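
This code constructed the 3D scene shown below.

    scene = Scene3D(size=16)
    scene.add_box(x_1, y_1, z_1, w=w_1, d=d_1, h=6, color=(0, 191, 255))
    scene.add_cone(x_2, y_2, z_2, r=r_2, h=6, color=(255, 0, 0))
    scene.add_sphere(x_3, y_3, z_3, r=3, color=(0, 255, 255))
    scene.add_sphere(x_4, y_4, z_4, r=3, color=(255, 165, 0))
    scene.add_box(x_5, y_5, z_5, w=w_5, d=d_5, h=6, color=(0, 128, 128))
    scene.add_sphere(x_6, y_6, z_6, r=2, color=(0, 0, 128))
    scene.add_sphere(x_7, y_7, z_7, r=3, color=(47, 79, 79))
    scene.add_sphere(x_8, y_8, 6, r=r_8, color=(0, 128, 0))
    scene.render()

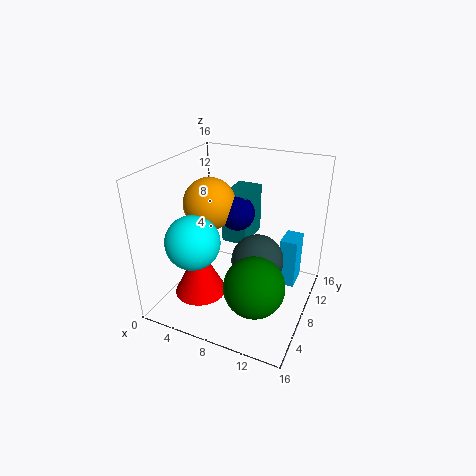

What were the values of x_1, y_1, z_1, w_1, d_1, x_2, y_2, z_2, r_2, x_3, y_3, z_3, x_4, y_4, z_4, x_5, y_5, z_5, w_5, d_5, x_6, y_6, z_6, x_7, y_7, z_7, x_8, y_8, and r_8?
x_1 = 12
y_1 = 11
z_1 = 1
w_1 = 2
d_1 = 3
x_2 = 4
y_2 = 6
z_2 = 1
r_2 = 3
x_3 = 4
y_3 = 5
z_3 = 8
x_4 = 4
y_4 = 9
z_4 = 11
x_5 = 5
y_5 = 10
z_5 = 6
w_5 = 3
d_5 = 5
x_6 = 7
y_6 = 10
z_6 = 10
x_7 = 10
y_7 = 9
z_7 = 5
x_8 = 12
y_8 = 3
r_8 = 3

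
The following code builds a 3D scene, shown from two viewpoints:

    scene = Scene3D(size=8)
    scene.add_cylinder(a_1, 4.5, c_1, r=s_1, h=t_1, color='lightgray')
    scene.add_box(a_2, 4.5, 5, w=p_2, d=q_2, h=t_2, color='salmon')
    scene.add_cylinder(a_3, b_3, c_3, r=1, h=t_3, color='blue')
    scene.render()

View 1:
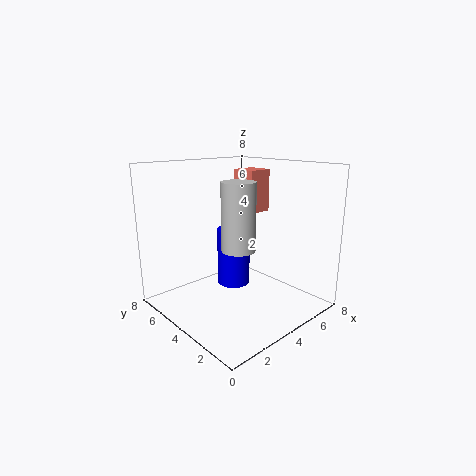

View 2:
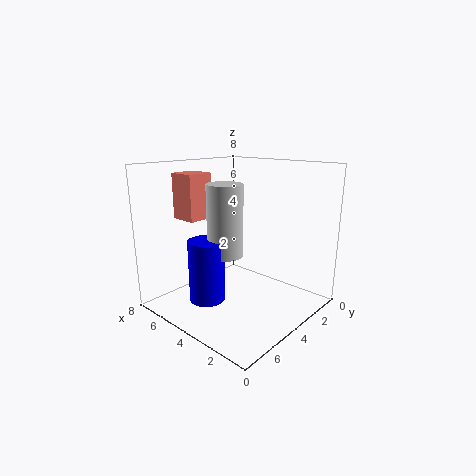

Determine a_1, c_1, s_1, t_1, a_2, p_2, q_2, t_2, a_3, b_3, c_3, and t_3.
a_1 = 4.5, c_1 = 3, s_1 = 1, t_1 = 4, a_2 = 5.5, p_2 = 1.5, q_2 = 1.5, t_2 = 2.5, a_3 = 5, b_3 = 5.5, c_3 = 0.5, t_3 = 3.5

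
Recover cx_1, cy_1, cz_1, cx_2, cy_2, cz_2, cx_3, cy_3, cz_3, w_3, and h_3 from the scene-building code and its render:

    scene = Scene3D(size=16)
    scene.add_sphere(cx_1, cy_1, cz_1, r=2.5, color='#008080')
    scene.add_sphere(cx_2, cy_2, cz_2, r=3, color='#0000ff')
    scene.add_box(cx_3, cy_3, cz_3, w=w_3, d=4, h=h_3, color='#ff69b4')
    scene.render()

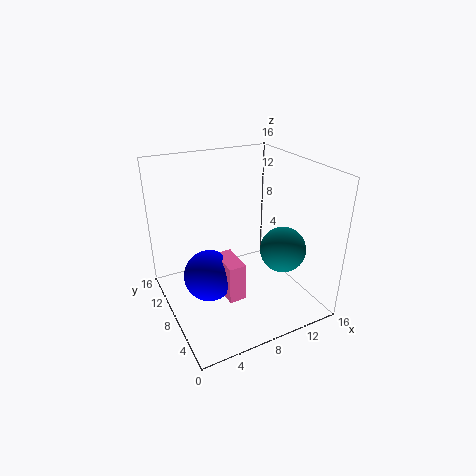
cx_1 = 12, cy_1 = 5, cz_1 = 7, cx_2 = 5, cy_2 = 9.5, cz_2 = 3, cx_3 = 6, cy_3 = 6, cz_3 = 1, w_3 = 2, h_3 = 4.5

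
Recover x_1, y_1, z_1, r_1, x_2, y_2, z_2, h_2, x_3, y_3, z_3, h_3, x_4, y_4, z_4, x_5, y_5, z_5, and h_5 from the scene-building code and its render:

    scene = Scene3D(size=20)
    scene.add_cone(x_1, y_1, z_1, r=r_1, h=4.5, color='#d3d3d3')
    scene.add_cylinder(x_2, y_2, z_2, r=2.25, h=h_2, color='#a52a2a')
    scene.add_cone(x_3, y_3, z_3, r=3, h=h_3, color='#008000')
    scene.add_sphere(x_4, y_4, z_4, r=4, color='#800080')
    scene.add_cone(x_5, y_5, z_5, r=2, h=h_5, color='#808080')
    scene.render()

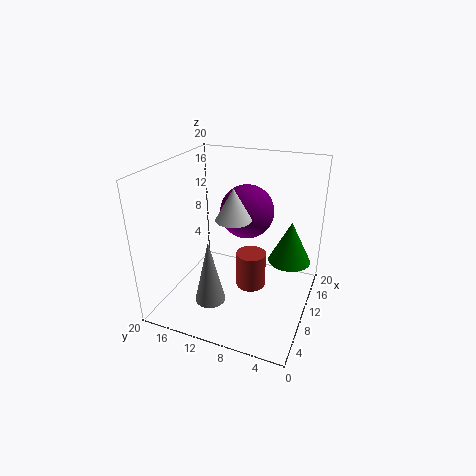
x_1 = 10.25; y_1 = 10.75; z_1 = 12.5; r_1 = 2.5; x_2 = 12.75; y_2 = 9; z_2 = 0.75; h_2 = 5.5; x_3 = 13; y_3 = 3.25; z_3 = 6.25; h_3 = 6; x_4 = 14.75; y_4 = 10.5; z_4 = 12; x_5 = 4; y_5 = 11.5; z_5 = 3.5; h_5 = 8.5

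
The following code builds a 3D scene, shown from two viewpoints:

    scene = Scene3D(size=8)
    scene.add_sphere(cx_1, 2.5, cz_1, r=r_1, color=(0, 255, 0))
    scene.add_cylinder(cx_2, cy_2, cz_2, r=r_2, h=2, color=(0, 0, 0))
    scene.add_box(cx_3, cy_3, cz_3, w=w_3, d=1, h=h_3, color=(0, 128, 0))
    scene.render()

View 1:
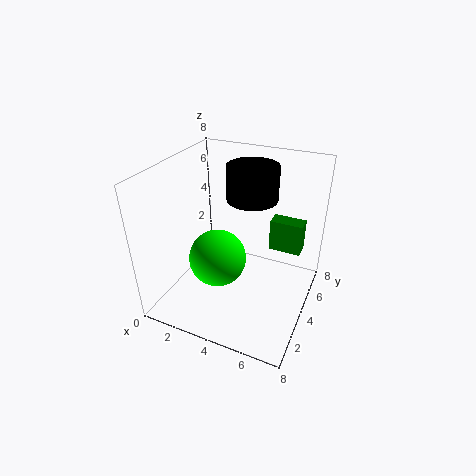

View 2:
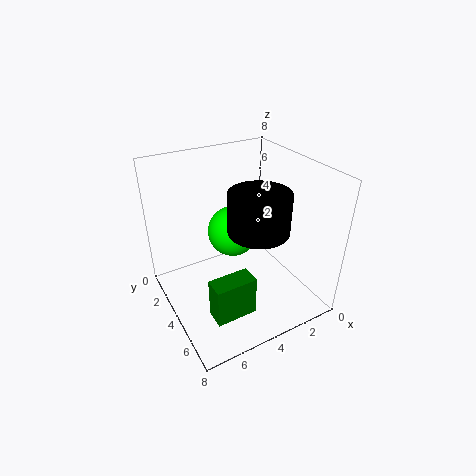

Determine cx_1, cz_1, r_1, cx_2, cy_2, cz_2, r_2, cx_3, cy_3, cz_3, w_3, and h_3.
cx_1 = 3.5
cz_1 = 3.5
r_1 = 1.5
cx_2 = 4
cy_2 = 6
cz_2 = 5.5
r_2 = 1.5
cx_3 = 5
cy_3 = 6.5
cz_3 = 2
w_3 = 2
h_3 = 2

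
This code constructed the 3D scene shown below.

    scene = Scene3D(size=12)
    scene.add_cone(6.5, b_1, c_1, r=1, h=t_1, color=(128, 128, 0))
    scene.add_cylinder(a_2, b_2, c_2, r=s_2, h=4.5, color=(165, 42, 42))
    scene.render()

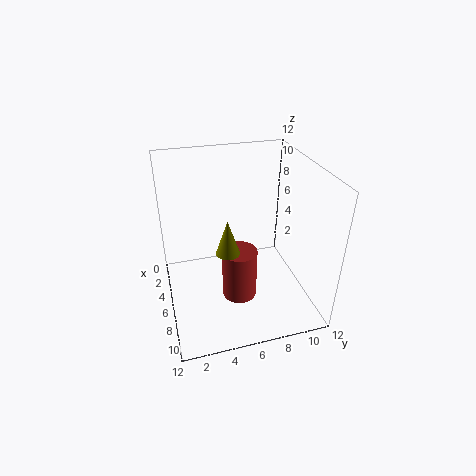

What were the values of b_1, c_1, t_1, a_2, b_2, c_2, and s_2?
b_1 = 5, c_1 = 5, t_1 = 3, a_2 = 6.5, b_2 = 6, c_2 = 0.5, s_2 = 1.5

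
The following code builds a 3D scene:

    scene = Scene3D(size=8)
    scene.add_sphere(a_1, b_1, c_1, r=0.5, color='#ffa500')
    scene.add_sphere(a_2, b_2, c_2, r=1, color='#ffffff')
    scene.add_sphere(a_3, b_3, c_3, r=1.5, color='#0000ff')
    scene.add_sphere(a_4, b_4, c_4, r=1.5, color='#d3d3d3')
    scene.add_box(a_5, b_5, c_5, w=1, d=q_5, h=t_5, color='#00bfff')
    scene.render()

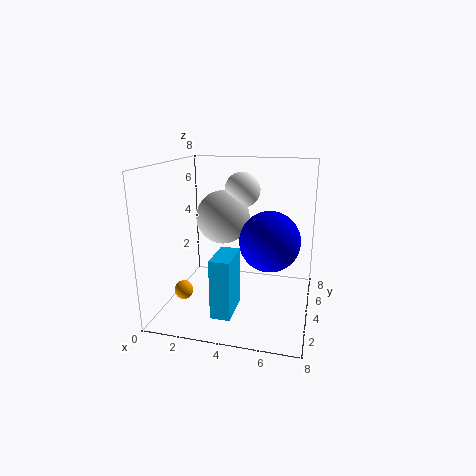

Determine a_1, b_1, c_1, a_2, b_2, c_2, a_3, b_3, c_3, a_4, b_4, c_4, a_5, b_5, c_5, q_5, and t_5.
a_1 = 1.5, b_1 = 2, c_1 = 1.5, a_2 = 4, b_2 = 5, c_2 = 6.5, a_3 = 6, b_3 = 2.5, c_3 = 4.5, a_4 = 3, b_4 = 4.5, c_4 = 5, a_5 = 3.5, b_5 = 0.5, c_5 = 1, q_5 = 2, t_5 = 3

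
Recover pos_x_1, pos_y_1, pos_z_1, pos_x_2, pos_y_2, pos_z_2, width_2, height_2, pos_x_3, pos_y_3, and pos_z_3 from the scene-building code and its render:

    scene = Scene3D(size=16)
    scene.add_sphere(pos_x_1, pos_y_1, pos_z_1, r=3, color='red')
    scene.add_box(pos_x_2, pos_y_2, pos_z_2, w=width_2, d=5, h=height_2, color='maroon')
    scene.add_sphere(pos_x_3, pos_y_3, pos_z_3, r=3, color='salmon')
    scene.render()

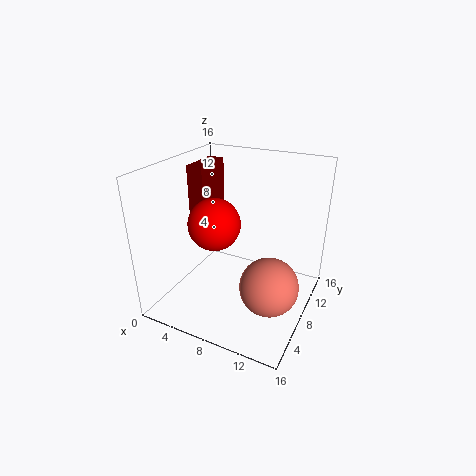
pos_x_1 = 5; pos_y_1 = 8; pos_z_1 = 9; pos_x_2 = 1; pos_y_2 = 9; pos_z_2 = 9; width_2 = 2; height_2 = 6; pos_x_3 = 13; pos_y_3 = 5; pos_z_3 = 5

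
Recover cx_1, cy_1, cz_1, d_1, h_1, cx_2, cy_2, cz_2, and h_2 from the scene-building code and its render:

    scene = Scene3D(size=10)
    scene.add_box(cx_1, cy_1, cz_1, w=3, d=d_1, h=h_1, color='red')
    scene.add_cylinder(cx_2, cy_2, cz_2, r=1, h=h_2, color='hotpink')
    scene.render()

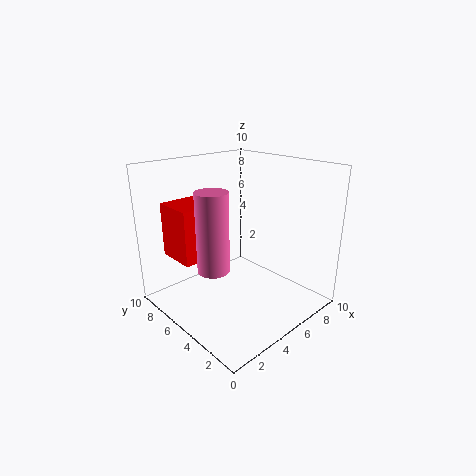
cx_1 = 2, cy_1 = 7, cz_1 = 3, d_1 = 3, h_1 = 4, cx_2 = 2, cy_2 = 4, cz_2 = 4, h_2 = 5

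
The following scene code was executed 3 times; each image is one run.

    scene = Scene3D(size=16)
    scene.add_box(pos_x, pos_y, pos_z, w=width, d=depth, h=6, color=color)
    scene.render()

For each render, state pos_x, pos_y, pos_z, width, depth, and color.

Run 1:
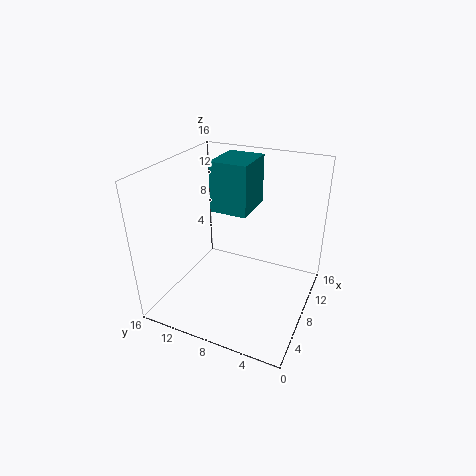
pos_x = 10, pos_y = 8, pos_z = 9.5, width = 5.5, depth = 4.5, color = 'teal'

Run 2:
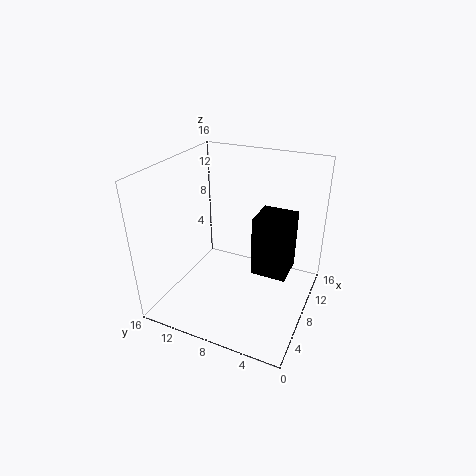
pos_x = 4.5, pos_y = 1.5, pos_z = 6.5, width = 3.5, depth = 3.5, color = 'black'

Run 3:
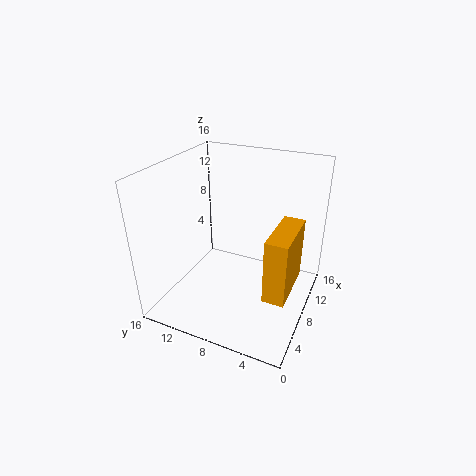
pos_x = 1, pos_y = 0.5, pos_z = 6.5, width = 5.5, depth = 2, color = 'orange'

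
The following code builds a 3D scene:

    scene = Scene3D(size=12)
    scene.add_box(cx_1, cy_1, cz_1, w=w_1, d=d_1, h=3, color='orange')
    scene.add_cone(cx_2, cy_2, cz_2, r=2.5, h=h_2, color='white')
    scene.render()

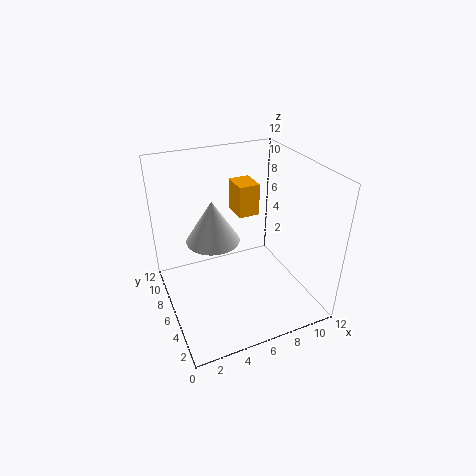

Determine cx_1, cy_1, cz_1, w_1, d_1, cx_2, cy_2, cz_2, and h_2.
cx_1 = 7.5, cy_1 = 9, cz_1 = 6, w_1 = 2, d_1 = 2.5, cx_2 = 5, cy_2 = 9.5, cz_2 = 4, h_2 = 4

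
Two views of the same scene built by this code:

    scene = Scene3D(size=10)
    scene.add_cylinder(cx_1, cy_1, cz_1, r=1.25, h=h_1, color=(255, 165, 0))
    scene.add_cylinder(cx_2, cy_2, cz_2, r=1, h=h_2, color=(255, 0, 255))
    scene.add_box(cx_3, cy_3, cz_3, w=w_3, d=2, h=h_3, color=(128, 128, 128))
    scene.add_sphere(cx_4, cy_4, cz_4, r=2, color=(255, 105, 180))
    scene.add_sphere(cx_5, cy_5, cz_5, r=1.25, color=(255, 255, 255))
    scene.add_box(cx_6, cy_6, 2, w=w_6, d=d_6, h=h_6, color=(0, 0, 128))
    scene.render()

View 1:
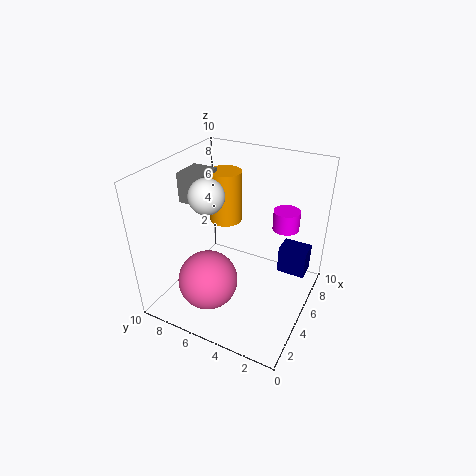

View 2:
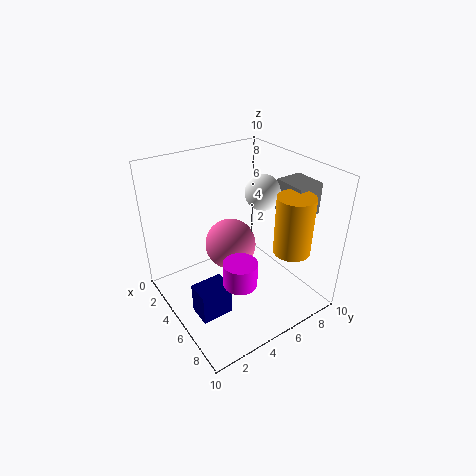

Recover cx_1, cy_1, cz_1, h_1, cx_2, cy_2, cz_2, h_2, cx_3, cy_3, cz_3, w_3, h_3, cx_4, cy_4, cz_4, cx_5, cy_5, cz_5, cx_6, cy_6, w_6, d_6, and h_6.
cx_1 = 7.75
cy_1 = 7.5
cz_1 = 4.5
h_1 = 4
cx_2 = 8.5
cy_2 = 2.75
cz_2 = 4.5
h_2 = 1.5
cx_3 = 5.25
cy_3 = 8
cz_3 = 6.5
w_3 = 2.25
h_3 = 2.25
cx_4 = 2.5
cy_4 = 6
cz_4 = 2.75
cx_5 = 4.75
cy_5 = 7.25
cz_5 = 7.75
cx_6 = 6.5
cy_6 = 0.5
w_6 = 1.5
d_6 = 2
h_6 = 2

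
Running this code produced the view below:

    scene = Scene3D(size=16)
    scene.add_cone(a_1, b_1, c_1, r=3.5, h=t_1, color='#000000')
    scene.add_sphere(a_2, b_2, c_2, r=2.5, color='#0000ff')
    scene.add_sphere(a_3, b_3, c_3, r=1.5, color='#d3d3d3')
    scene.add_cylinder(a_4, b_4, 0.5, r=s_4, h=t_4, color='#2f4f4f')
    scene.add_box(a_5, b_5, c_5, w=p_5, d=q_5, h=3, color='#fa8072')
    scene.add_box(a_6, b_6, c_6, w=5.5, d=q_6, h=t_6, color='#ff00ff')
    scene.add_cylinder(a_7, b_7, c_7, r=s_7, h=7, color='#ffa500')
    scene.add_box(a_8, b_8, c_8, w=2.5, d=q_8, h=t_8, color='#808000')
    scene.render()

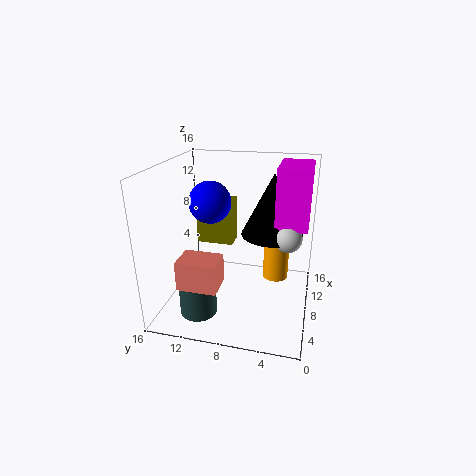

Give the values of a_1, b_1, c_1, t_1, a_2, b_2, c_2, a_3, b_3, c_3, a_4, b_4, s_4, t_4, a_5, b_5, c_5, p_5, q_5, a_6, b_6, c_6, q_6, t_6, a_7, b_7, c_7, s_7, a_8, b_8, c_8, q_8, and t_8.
a_1 = 10; b_1 = 4.5; c_1 = 8; t_1 = 7; a_2 = 10.5; b_2 = 12; c_2 = 11; a_3 = 8; b_3 = 2.5; c_3 = 8.5; a_4 = 4; b_4 = 11.5; s_4 = 2; t_4 = 5.5; a_5 = 1; b_5 = 8.5; c_5 = 5; p_5 = 3; q_5 = 4; a_6 = 7.5; b_6 = 0.5; c_6 = 9.5; q_6 = 3.5; t_6 = 6.5; a_7 = 11; b_7 = 4; c_7 = 2; s_7 = 1.5; a_8 = 11; b_8 = 9.5; c_8 = 5.5; q_8 = 4.5; t_8 = 5.5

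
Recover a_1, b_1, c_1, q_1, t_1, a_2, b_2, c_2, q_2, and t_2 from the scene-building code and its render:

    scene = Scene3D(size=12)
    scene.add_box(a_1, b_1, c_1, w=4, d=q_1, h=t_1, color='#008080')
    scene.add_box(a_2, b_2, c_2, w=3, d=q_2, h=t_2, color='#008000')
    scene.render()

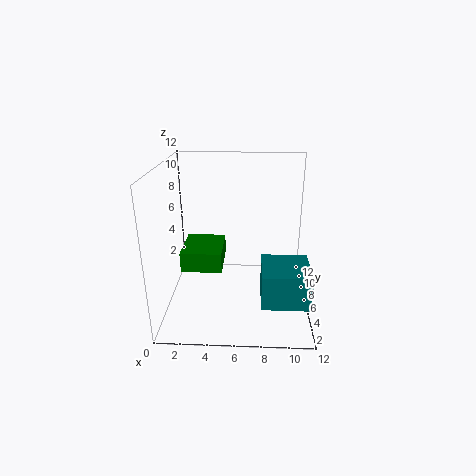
a_1 = 8; b_1 = 3; c_1 = 1; q_1 = 4; t_1 = 3; a_2 = 2; b_2 = 2; c_2 = 5; q_2 = 3.5; t_2 = 1.5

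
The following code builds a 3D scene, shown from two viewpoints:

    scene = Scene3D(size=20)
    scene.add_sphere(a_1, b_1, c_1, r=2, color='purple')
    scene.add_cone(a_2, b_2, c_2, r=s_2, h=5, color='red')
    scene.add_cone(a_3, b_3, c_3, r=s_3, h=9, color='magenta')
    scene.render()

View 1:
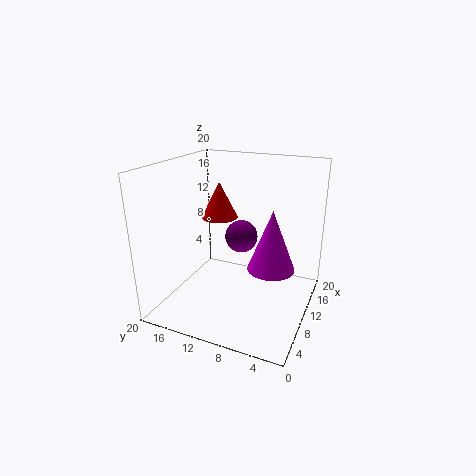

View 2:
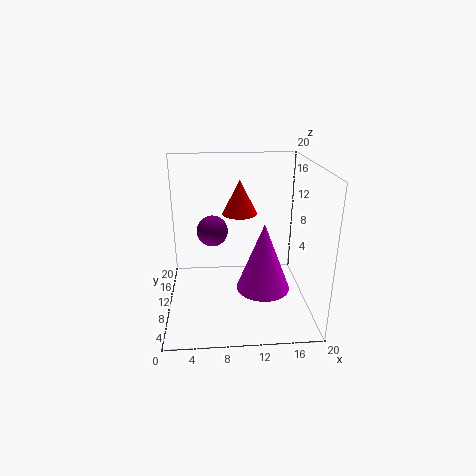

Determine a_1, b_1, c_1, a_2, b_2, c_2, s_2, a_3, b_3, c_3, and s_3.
a_1 = 6.5; b_1 = 8; c_1 = 12; a_2 = 10.5; b_2 = 13; c_2 = 12.5; s_2 = 2.5; a_3 = 13; b_3 = 6; c_3 = 4.5; s_3 = 3.5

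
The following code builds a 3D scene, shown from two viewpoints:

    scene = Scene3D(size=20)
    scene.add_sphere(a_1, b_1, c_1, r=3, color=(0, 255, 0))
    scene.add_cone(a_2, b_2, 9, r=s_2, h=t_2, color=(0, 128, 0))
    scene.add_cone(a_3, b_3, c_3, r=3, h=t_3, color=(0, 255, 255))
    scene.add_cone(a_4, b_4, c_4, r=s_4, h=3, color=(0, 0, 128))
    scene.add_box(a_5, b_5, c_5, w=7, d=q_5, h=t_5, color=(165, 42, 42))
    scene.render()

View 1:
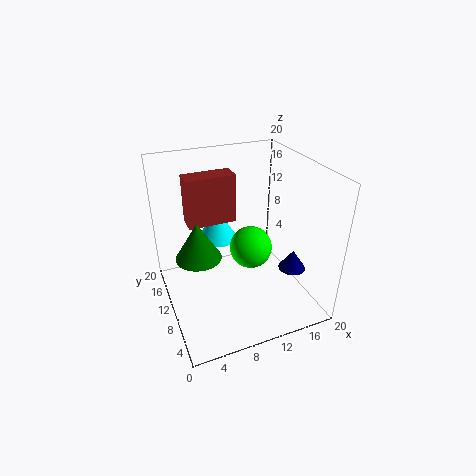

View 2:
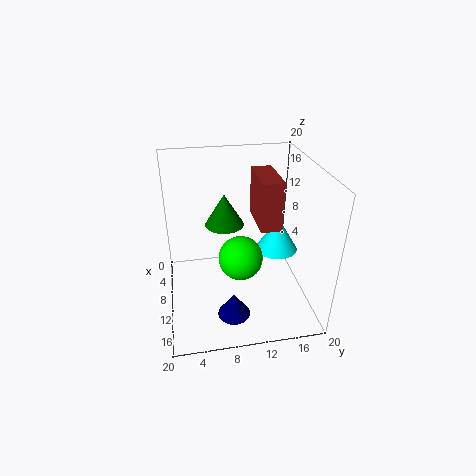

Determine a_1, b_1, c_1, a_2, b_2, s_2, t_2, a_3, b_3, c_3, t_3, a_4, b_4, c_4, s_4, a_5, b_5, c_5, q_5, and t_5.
a_1 = 12
b_1 = 10
c_1 = 8
a_2 = 4
b_2 = 9
s_2 = 3
t_2 = 5
a_3 = 9
b_3 = 16
c_3 = 7
t_3 = 5
a_4 = 18
b_4 = 8
c_4 = 4
s_4 = 2
a_5 = 4
b_5 = 13
c_5 = 11
q_5 = 3
t_5 = 7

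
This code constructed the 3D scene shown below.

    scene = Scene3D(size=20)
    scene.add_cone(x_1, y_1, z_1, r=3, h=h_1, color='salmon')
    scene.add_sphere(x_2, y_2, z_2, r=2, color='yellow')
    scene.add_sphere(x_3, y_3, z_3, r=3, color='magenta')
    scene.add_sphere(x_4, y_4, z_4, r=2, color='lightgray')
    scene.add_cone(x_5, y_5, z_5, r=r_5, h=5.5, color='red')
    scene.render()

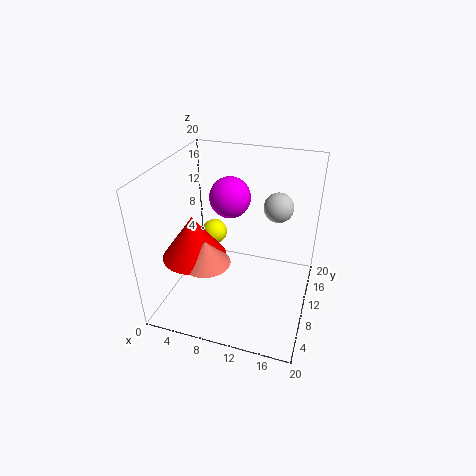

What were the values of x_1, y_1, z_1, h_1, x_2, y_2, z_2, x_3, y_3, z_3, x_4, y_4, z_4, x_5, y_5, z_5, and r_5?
x_1 = 8; y_1 = 3.5; z_1 = 10; h_1 = 3; x_2 = 4; y_2 = 16; z_2 = 6.5; x_3 = 7.5; y_3 = 14; z_3 = 14; x_4 = 15; y_4 = 12; z_4 = 14.5; x_5 = 6; y_5 = 4.5; z_5 = 10; r_5 = 4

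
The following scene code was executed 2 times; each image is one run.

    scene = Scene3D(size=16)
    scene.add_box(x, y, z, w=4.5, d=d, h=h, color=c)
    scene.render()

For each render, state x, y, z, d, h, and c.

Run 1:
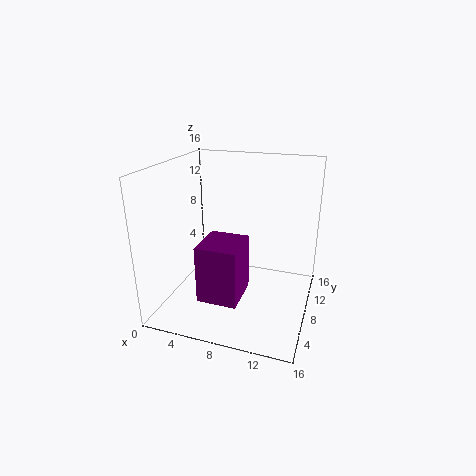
x = 4.5, y = 4, z = 1.5, d = 5, h = 6.5, c = 'purple'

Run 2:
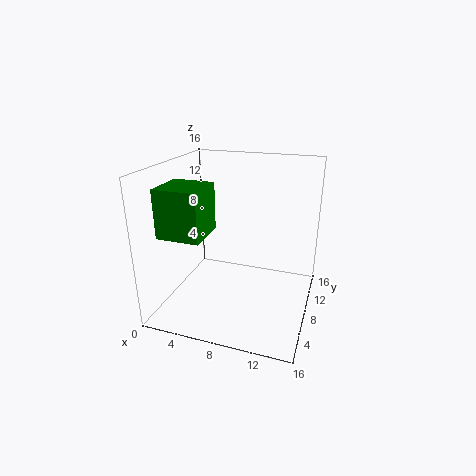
x = 1.5, y = 2, z = 9.5, d = 4.5, h = 5, c = 'green'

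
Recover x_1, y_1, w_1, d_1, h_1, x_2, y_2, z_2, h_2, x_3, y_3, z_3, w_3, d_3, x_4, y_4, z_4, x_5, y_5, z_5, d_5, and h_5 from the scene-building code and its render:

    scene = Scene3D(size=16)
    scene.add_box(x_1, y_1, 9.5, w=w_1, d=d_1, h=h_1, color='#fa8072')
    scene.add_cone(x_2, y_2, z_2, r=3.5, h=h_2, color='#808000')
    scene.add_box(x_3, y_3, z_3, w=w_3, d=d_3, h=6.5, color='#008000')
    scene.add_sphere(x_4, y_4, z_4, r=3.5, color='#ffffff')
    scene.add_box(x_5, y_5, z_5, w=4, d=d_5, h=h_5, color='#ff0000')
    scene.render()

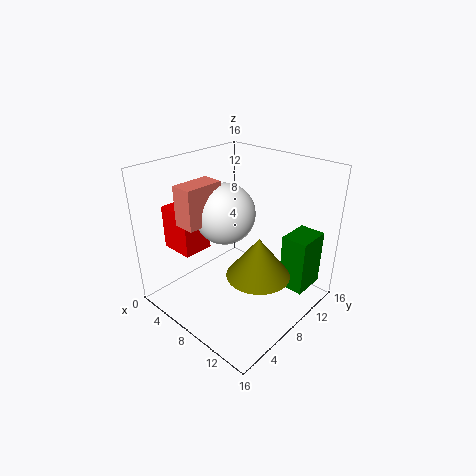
x_1 = 3, y_1 = 3.5, w_1 = 2.5, d_1 = 4.5, h_1 = 4.5, x_2 = 11, y_2 = 8, z_2 = 4.5, h_2 = 4.5, x_3 = 11.5, y_3 = 11.5, z_3 = 1.5, w_3 = 3, d_3 = 4, x_4 = 5.5, y_4 = 8.5, z_4 = 10, x_5 = 0.5, y_5 = 3.5, z_5 = 6, d_5 = 3.5, h_5 = 5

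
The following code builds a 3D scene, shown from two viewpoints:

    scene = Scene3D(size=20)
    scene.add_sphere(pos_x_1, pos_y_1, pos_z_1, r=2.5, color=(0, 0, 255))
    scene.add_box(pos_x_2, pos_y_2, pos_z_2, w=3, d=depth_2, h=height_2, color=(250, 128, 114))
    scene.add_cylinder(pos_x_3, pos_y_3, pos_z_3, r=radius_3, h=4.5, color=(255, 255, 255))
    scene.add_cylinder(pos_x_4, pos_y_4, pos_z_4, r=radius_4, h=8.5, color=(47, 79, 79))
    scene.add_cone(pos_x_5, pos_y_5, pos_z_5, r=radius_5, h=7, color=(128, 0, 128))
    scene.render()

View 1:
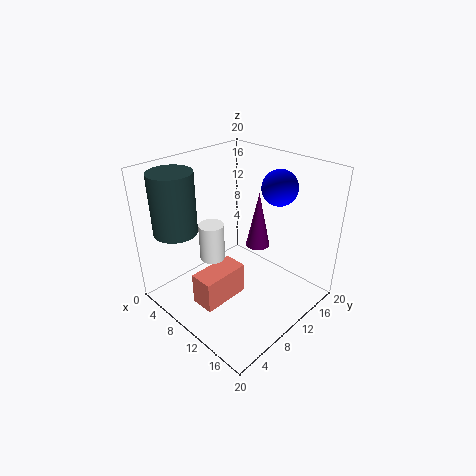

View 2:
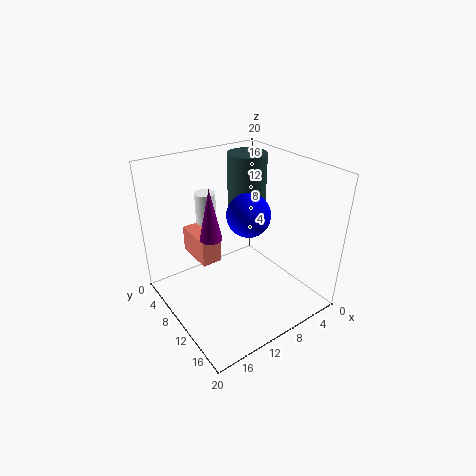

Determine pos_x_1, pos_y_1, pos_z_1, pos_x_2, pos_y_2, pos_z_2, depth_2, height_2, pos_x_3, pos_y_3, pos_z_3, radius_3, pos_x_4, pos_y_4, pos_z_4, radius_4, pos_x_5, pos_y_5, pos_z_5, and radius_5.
pos_x_1 = 12.5, pos_y_1 = 15.5, pos_z_1 = 16.5, pos_x_2 = 11, pos_y_2 = 1, pos_z_2 = 5, depth_2 = 6, height_2 = 4, pos_x_3 = 11.5, pos_y_3 = 4, pos_z_3 = 10.5, radius_3 = 1.5, pos_x_4 = 4, pos_y_4 = 4, pos_z_4 = 11, radius_4 = 3, pos_x_5 = 14, pos_y_5 = 9.5, pos_z_5 = 11, radius_5 = 1.5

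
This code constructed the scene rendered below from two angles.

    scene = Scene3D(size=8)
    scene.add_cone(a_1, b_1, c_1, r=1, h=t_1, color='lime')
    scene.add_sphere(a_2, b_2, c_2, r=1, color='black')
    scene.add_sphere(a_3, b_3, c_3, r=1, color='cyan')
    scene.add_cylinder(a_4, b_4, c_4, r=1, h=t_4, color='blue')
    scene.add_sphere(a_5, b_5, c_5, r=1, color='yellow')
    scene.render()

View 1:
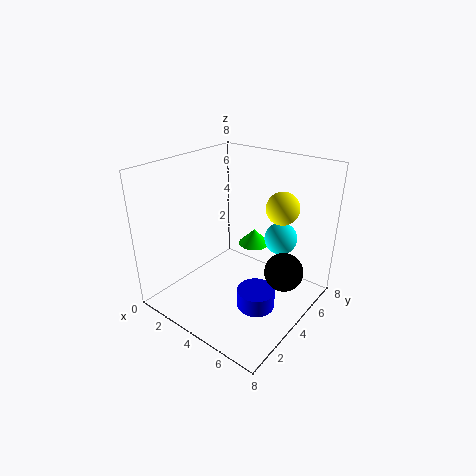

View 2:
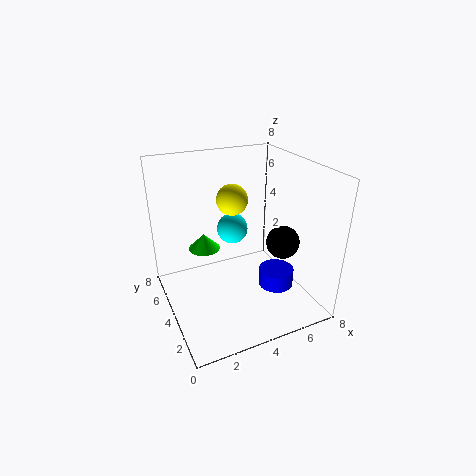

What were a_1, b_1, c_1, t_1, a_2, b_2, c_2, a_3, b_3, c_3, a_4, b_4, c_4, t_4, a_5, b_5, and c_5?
a_1 = 3, b_1 = 7, c_1 = 2, t_1 = 1, a_2 = 7, b_2 = 4, c_2 = 3, a_3 = 5, b_3 = 7, c_3 = 3, a_4 = 6, b_4 = 3, c_4 = 1, t_4 = 1, a_5 = 5, b_5 = 7, c_5 = 5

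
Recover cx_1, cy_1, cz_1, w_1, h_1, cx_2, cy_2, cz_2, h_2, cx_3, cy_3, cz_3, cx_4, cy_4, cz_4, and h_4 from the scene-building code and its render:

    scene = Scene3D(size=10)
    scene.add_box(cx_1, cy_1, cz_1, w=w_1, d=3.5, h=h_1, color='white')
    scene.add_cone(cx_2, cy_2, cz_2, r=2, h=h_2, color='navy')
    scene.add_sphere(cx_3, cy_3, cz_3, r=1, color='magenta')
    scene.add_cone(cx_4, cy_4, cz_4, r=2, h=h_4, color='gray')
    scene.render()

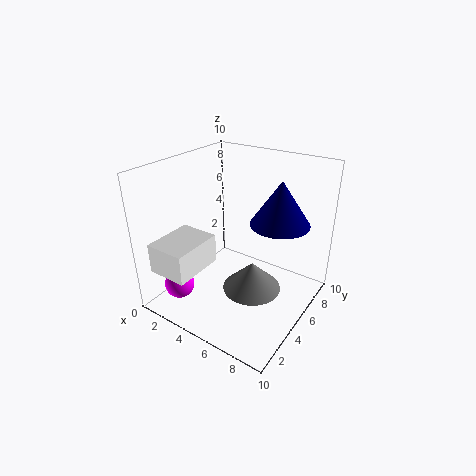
cx_1 = 1.25
cy_1 = 0.25
cz_1 = 3.5
w_1 = 2.75
h_1 = 2
cx_2 = 7.5
cy_2 = 6.25
cz_2 = 6.25
h_2 = 3
cx_3 = 2.5
cy_3 = 1.5
cz_3 = 2.25
cx_4 = 6.5
cy_4 = 4.5
cz_4 = 1.75
h_4 = 2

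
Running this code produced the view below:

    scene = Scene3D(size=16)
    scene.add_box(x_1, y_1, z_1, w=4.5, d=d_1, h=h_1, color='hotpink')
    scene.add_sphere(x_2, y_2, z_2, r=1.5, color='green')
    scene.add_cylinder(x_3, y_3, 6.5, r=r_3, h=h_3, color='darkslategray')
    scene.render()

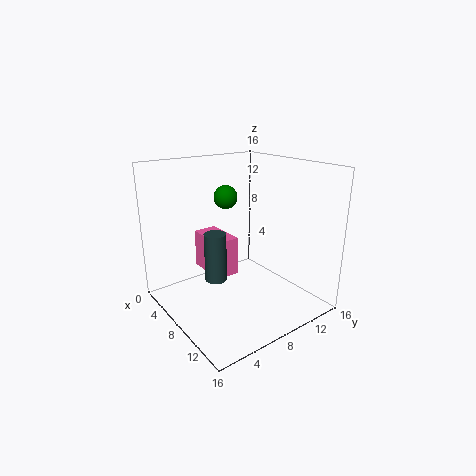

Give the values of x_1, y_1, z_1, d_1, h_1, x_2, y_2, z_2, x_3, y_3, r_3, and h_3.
x_1 = 5.5, y_1 = 4, z_1 = 5, d_1 = 2.5, h_1 = 4, x_2 = 2, y_2 = 10.5, z_2 = 11, x_3 = 12, y_3 = 2.5, r_3 = 1, h_3 = 4.5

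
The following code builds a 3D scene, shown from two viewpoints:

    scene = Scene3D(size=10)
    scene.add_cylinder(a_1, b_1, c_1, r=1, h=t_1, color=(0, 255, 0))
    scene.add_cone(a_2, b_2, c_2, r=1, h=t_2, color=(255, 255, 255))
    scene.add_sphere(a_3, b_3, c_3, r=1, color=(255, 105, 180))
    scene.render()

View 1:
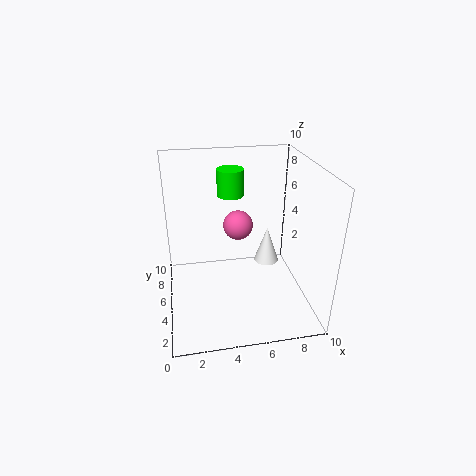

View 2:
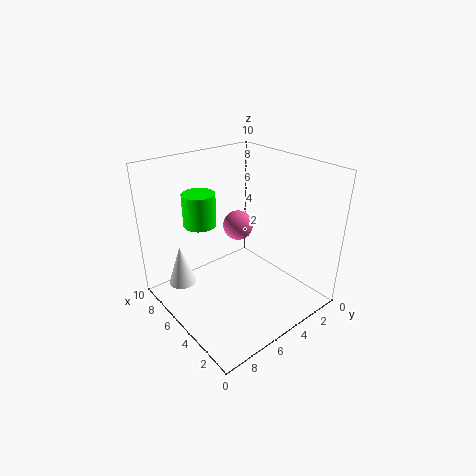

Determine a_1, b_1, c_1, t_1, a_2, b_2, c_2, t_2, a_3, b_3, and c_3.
a_1 = 5, b_1 = 8, c_1 = 7, t_1 = 2, a_2 = 8, b_2 = 8, c_2 = 1, t_2 = 3, a_3 = 5, b_3 = 5, c_3 = 6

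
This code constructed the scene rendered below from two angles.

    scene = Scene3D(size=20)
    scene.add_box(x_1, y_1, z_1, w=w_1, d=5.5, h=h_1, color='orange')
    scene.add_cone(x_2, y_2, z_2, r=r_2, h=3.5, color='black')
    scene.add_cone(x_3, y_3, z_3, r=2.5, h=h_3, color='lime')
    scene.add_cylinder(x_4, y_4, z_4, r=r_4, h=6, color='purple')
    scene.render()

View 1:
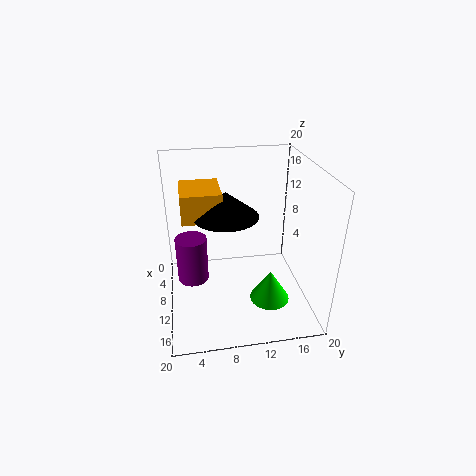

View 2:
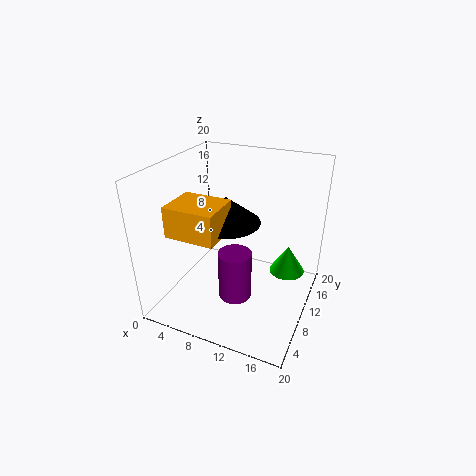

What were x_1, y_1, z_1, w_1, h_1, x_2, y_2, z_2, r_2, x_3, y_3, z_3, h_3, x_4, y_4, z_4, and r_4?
x_1 = 3.5; y_1 = 2.5; z_1 = 12.5; w_1 = 6.5; h_1 = 4; x_2 = 9; y_2 = 8.5; z_2 = 13; r_2 = 4.5; x_3 = 16.5; y_3 = 13; z_3 = 4.5; h_3 = 4; x_4 = 12.5; y_4 = 3.5; z_4 = 6; r_4 = 2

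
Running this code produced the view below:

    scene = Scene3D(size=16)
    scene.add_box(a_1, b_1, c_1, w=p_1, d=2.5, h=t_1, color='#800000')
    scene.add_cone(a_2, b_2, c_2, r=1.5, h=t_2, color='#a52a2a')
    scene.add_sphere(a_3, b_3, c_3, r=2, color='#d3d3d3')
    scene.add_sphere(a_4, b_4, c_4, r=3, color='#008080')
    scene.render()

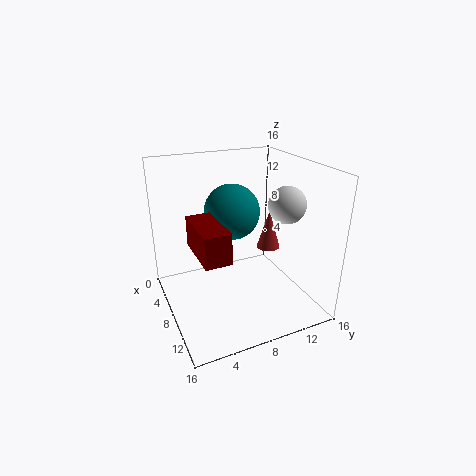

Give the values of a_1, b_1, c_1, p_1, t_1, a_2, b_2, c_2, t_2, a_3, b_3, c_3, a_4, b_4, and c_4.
a_1 = 9
b_1 = 2
c_1 = 9
p_1 = 5.5
t_1 = 3
a_2 = 4.5
b_2 = 14
c_2 = 4
t_2 = 5
a_3 = 10.5
b_3 = 12.5
c_3 = 12
a_4 = 7.5
b_4 = 7.5
c_4 = 11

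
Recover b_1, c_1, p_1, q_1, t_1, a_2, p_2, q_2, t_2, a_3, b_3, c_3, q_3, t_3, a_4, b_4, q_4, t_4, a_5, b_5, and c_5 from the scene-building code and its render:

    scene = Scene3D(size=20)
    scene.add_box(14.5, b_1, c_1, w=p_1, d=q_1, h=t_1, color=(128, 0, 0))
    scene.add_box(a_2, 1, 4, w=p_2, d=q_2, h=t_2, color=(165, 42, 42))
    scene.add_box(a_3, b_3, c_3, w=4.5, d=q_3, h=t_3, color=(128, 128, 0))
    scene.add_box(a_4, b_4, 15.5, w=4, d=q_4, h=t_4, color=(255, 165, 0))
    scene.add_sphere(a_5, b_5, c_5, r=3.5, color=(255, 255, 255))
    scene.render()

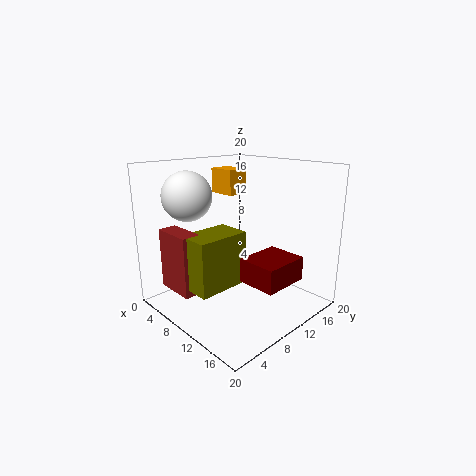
b_1 = 6
c_1 = 6.5
p_1 = 5
q_1 = 6
t_1 = 3
a_2 = 4.5
p_2 = 5.5
q_2 = 2.5
t_2 = 8
a_3 = 8.5
b_3 = 1.5
c_3 = 5
q_3 = 7
t_3 = 7
a_4 = 4
b_4 = 10.5
q_4 = 3
t_4 = 3.5
a_5 = 4
b_5 = 6
c_5 = 15.5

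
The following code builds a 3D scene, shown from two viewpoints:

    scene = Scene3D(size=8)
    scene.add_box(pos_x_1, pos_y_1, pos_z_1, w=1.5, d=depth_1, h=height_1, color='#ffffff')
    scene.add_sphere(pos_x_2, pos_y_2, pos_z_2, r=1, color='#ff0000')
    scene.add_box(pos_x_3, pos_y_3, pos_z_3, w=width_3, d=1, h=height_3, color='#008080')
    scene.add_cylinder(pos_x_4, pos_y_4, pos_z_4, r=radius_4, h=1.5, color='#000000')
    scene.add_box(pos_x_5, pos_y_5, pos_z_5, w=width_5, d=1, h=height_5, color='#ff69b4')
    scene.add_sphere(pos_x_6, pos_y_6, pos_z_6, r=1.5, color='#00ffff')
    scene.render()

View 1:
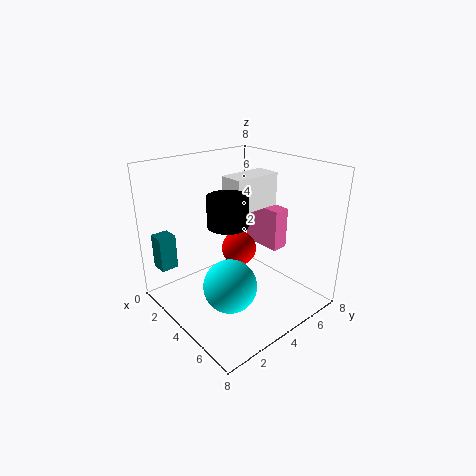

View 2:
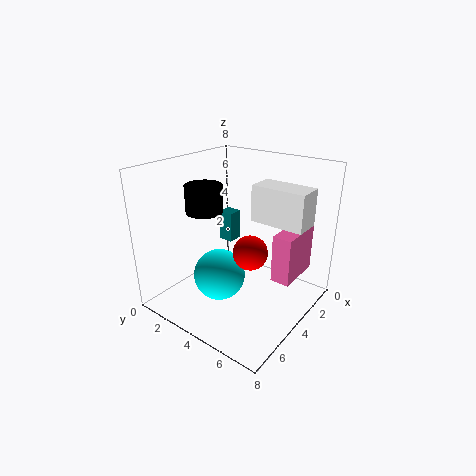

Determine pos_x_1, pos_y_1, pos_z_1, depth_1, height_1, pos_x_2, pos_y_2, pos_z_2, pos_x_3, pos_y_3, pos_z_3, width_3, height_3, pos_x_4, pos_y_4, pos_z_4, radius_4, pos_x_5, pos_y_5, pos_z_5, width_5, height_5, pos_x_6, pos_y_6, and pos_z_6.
pos_x_1 = 2
pos_y_1 = 4.5
pos_z_1 = 5
depth_1 = 3
height_1 = 2
pos_x_2 = 3.5
pos_y_2 = 4.5
pos_z_2 = 3
pos_x_3 = 0.5
pos_y_3 = 0.5
pos_z_3 = 2
width_3 = 1
height_3 = 2
pos_x_4 = 5
pos_y_4 = 2.5
pos_z_4 = 5.5
radius_4 = 1
pos_x_5 = 2
pos_y_5 = 6.5
pos_z_5 = 2.5
width_5 = 2.5
height_5 = 2.5
pos_x_6 = 4.5
pos_y_6 = 3
pos_z_6 = 1.5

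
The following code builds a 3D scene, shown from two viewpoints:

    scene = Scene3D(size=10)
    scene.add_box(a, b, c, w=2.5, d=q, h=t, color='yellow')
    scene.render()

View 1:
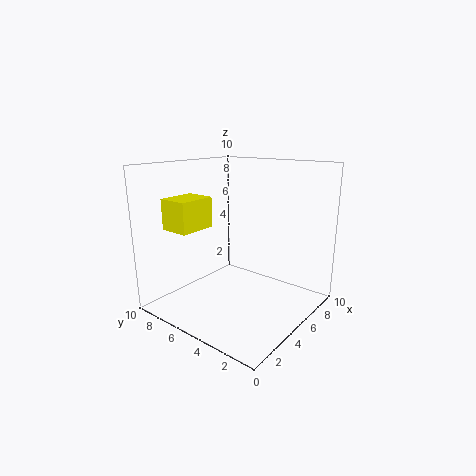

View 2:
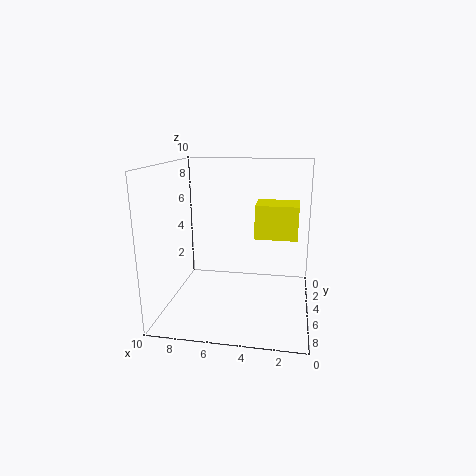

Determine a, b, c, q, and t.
a = 1; b = 6; c = 6; q = 2; t = 2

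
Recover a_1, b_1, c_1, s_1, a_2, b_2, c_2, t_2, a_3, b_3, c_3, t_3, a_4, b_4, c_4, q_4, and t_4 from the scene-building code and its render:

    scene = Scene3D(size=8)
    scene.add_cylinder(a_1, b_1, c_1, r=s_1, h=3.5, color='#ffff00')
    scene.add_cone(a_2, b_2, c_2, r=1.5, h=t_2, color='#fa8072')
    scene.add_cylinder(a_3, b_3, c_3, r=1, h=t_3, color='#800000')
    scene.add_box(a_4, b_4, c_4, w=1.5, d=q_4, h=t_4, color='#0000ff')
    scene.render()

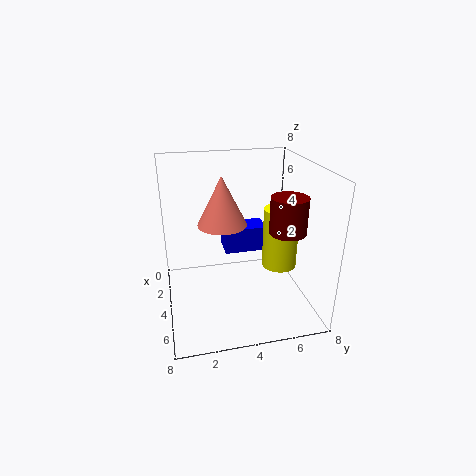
a_1 = 4; b_1 = 6.5; c_1 = 2; s_1 = 1; a_2 = 2; b_2 = 3.5; c_2 = 4; t_2 = 3; a_3 = 5; b_3 = 6.5; c_3 = 4.5; t_3 = 2; a_4 = 1.5; b_4 = 3.5; c_4 = 2.5; q_4 = 2.5; t_4 = 1.5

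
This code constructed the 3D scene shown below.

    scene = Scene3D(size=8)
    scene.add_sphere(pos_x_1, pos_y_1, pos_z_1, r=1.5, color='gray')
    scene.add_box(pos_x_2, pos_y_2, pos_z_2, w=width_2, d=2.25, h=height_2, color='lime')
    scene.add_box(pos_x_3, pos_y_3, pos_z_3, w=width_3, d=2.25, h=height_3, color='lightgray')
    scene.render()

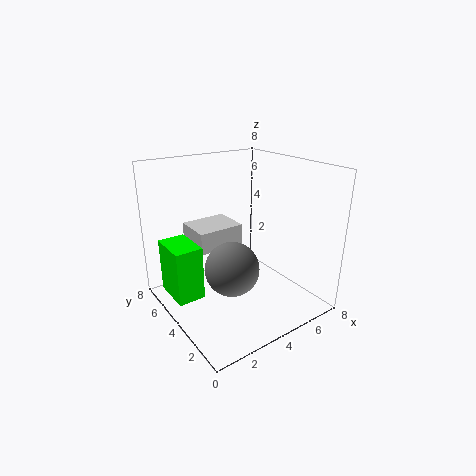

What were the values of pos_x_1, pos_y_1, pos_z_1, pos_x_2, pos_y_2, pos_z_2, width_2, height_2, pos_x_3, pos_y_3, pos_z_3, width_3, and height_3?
pos_x_1 = 3.25, pos_y_1 = 3.5, pos_z_1 = 2.5, pos_x_2 = 0.25, pos_y_2 = 4, pos_z_2 = 1, width_2 = 1.5, height_2 = 3, pos_x_3 = 2.25, pos_y_3 = 5, pos_z_3 = 3, width_3 = 2.75, height_3 = 1.25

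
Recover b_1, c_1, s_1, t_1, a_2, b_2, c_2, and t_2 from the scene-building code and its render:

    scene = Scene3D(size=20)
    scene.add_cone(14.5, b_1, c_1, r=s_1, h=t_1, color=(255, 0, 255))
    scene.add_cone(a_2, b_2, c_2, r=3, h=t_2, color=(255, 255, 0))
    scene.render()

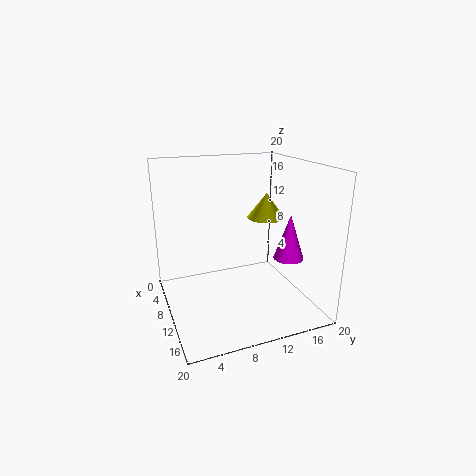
b_1 = 15.5, c_1 = 8, s_1 = 2, t_1 = 6, a_2 = 4.5, b_2 = 17, c_2 = 10.5, t_2 = 4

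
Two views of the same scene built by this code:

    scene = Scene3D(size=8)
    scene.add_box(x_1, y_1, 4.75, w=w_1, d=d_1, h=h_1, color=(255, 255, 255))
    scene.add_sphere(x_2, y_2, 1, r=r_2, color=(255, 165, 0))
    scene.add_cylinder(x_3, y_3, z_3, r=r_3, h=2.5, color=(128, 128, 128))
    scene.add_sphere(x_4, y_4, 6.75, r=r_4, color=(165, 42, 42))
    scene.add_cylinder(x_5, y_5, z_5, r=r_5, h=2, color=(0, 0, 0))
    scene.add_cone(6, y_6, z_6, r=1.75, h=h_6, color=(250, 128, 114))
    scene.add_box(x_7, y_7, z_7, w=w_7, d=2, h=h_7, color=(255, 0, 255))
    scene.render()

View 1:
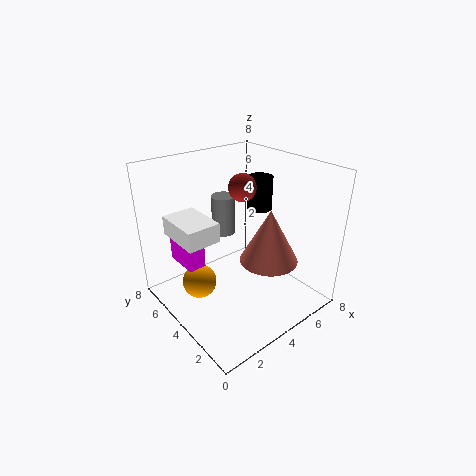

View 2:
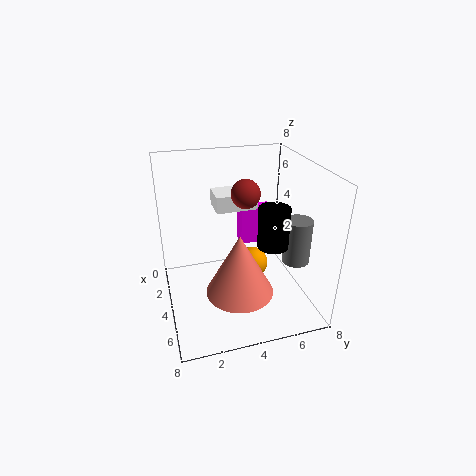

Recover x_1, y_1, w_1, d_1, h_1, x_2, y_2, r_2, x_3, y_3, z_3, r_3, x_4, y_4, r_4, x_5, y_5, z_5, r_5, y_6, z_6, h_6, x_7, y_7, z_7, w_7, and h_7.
x_1 = 0.5
y_1 = 3.25
w_1 = 1.75
d_1 = 2.5
h_1 = 1
x_2 = 2.25
y_2 = 5.5
r_2 = 1
x_3 = 5.25
y_3 = 7
z_3 = 2.75
r_3 = 0.75
x_4 = 4.5
y_4 = 4.25
r_4 = 0.75
x_5 = 6.5
y_5 = 5
z_5 = 4.75
r_5 = 0.75
y_6 = 3.5
z_6 = 2
h_6 = 3.25
x_7 = 1.25
y_7 = 4.75
z_7 = 2.5
w_7 = 1
h_7 = 2.25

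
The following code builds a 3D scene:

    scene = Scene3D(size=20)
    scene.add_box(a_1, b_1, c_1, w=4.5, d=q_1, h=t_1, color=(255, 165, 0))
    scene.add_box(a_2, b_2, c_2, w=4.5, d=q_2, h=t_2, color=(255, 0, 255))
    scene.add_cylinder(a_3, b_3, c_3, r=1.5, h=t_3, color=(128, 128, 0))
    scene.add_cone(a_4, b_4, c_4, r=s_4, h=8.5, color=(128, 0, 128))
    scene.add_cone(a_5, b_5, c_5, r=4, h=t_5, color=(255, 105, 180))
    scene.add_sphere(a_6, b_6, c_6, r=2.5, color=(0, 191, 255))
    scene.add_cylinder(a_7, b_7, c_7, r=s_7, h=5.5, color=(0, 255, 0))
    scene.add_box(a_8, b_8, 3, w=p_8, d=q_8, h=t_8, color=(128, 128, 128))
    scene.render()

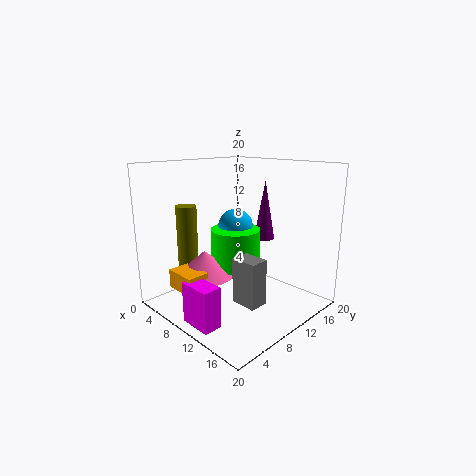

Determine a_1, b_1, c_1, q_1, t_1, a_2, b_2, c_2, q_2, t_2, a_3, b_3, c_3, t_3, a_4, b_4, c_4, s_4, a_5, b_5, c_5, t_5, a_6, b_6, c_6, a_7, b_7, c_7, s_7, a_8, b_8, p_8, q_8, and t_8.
a_1 = 5.5
b_1 = 1.5
c_1 = 4
q_1 = 3
t_1 = 2.5
a_2 = 9
b_2 = 1
c_2 = 0.5
q_2 = 2.5
t_2 = 5.5
a_3 = 3
b_3 = 6.5
c_3 = 4.5
t_3 = 9.5
a_4 = 10.5
b_4 = 15
c_4 = 9
s_4 = 1.5
a_5 = 7.5
b_5 = 6
c_5 = 5
t_5 = 3.5
a_6 = 8
b_6 = 11.5
c_6 = 11
a_7 = 9
b_7 = 10.5
c_7 = 5.5
s_7 = 3.5
a_8 = 13
b_8 = 6
p_8 = 3.5
q_8 = 2.5
t_8 = 6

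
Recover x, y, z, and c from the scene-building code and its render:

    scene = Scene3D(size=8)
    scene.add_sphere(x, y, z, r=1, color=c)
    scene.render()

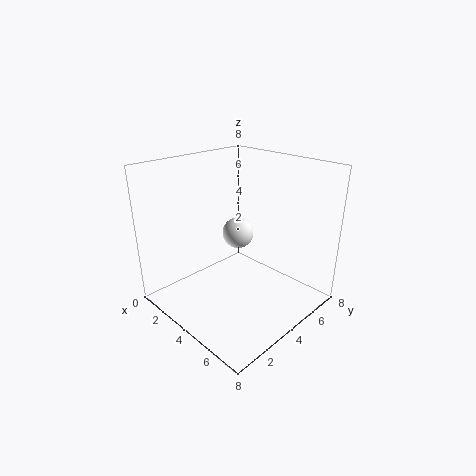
x = 2; y = 6; z = 3; c = 'white'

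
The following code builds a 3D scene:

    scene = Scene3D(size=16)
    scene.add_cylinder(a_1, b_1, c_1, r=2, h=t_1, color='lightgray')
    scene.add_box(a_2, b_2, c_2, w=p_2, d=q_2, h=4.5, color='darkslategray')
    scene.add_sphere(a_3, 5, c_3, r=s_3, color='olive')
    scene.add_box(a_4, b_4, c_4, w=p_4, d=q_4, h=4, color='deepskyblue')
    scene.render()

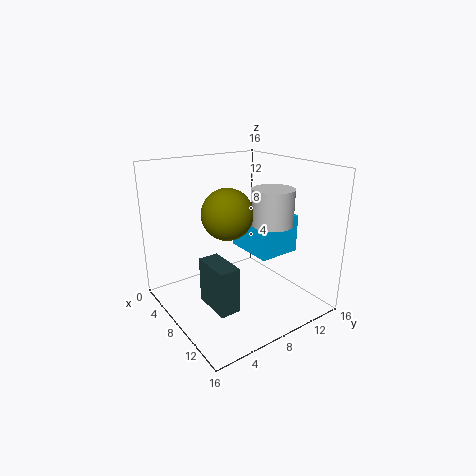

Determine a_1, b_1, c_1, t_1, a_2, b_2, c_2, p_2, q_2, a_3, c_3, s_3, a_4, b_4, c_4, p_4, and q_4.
a_1 = 13
b_1 = 8.5
c_1 = 11
t_1 = 3.5
a_2 = 10
b_2 = 2
c_2 = 3.5
p_2 = 4
q_2 = 2
a_3 = 10.5
c_3 = 12
s_3 = 2.5
a_4 = 7
b_4 = 8
c_4 = 7
p_4 = 5.5
q_4 = 4.5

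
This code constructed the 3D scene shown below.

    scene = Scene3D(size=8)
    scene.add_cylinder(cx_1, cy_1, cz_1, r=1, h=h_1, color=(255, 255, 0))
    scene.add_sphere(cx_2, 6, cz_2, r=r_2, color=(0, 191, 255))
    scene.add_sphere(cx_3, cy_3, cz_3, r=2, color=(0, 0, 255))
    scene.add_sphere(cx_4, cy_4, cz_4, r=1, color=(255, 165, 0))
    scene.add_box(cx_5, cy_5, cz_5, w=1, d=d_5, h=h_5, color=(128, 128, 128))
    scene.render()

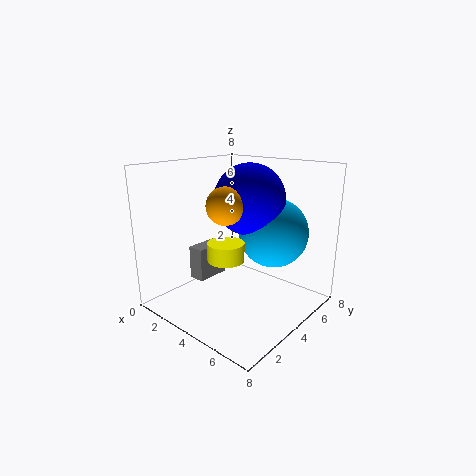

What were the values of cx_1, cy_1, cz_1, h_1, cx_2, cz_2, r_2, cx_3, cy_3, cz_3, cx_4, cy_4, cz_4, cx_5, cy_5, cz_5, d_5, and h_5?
cx_1 = 4
cy_1 = 3
cz_1 = 3
h_1 = 1
cx_2 = 5
cz_2 = 4
r_2 = 2
cx_3 = 4
cy_3 = 5
cz_3 = 6
cx_4 = 4
cy_4 = 3
cz_4 = 6
cx_5 = 1
cy_5 = 3
cz_5 = 1
d_5 = 2
h_5 = 2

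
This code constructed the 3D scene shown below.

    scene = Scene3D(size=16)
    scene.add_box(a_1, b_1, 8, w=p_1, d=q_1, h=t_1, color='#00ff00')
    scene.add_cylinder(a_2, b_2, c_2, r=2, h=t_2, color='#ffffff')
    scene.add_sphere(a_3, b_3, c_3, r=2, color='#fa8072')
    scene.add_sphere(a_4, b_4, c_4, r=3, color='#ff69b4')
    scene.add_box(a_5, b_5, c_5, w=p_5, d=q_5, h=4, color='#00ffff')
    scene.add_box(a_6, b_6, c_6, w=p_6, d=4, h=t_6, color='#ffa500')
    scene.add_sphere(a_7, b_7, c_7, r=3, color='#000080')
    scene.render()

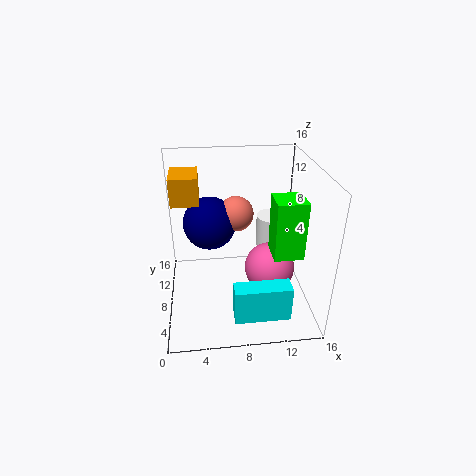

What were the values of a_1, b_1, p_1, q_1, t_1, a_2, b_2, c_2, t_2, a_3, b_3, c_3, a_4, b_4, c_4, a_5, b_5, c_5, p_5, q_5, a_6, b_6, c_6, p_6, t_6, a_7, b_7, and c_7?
a_1 = 11; b_1 = 3; p_1 = 3; q_1 = 3; t_1 = 6; a_2 = 13; b_2 = 13; c_2 = 4; t_2 = 4; a_3 = 8; b_3 = 10; c_3 = 10; a_4 = 12; b_4 = 9; c_4 = 3; a_5 = 7; b_5 = 2; c_5 = 1; p_5 = 6; q_5 = 2; a_6 = 1; b_6 = 8; c_6 = 12; p_6 = 3; t_6 = 3; a_7 = 5; b_7 = 10; c_7 = 9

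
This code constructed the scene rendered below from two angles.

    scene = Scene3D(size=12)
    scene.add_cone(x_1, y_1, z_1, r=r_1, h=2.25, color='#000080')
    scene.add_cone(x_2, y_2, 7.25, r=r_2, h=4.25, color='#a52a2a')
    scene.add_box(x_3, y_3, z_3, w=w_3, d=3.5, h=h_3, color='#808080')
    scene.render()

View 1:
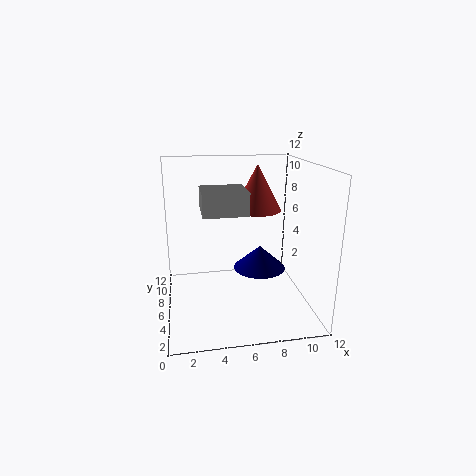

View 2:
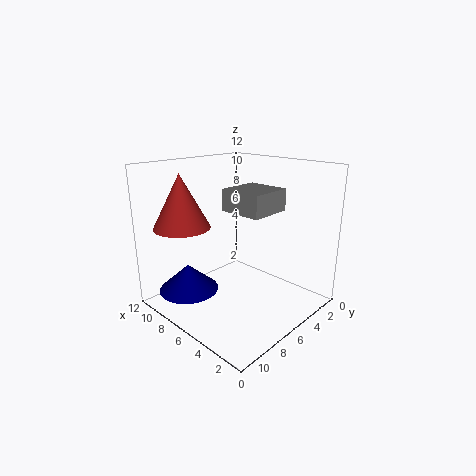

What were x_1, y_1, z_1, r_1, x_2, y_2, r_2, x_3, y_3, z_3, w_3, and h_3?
x_1 = 8.75; y_1 = 9.25; z_1 = 1.5; r_1 = 2.5; x_2 = 8.5; y_2 = 9.75; r_2 = 2.25; x_3 = 3; y_3 = 3.75; z_3 = 8.5; w_3 = 3.5; h_3 = 1.75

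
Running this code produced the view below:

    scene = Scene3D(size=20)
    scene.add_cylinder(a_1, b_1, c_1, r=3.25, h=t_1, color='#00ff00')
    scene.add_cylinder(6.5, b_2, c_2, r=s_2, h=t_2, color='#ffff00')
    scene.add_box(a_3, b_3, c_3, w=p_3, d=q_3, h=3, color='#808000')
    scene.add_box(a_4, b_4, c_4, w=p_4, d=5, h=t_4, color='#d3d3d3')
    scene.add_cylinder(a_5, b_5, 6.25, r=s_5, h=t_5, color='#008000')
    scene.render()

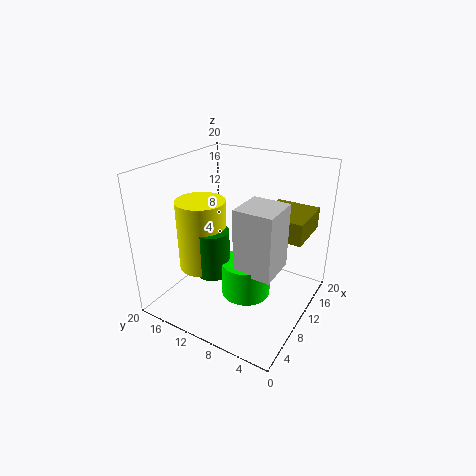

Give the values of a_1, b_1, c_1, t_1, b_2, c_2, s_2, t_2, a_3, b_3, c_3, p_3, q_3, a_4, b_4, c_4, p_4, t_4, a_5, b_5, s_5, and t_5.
a_1 = 7.5
b_1 = 7.25
c_1 = 3.75
t_1 = 4.75
b_2 = 13.5
c_2 = 6.5
s_2 = 3.25
t_2 = 9.5
a_3 = 10.75
b_3 = 1.25
c_3 = 10.75
p_3 = 6.75
q_3 = 6.25
a_4 = 5
b_4 = 2.75
c_4 = 8
p_4 = 5.25
t_4 = 8.5
a_5 = 6
b_5 = 11.5
s_5 = 2.25
t_5 = 6.25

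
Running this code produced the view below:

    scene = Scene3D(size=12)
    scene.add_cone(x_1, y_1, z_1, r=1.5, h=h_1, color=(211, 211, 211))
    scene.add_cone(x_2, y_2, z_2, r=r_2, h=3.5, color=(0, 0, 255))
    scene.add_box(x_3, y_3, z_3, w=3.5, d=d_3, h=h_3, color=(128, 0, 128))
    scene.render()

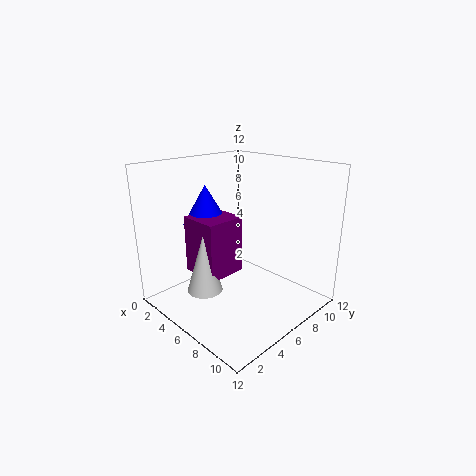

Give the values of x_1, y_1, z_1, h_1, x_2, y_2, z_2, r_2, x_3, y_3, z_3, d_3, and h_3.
x_1 = 4.5; y_1 = 3.5; z_1 = 1.5; h_1 = 5; x_2 = 2.5; y_2 = 5.5; z_2 = 6.5; r_2 = 2; x_3 = 2; y_3 = 3.5; z_3 = 2.5; d_3 = 3.5; h_3 = 5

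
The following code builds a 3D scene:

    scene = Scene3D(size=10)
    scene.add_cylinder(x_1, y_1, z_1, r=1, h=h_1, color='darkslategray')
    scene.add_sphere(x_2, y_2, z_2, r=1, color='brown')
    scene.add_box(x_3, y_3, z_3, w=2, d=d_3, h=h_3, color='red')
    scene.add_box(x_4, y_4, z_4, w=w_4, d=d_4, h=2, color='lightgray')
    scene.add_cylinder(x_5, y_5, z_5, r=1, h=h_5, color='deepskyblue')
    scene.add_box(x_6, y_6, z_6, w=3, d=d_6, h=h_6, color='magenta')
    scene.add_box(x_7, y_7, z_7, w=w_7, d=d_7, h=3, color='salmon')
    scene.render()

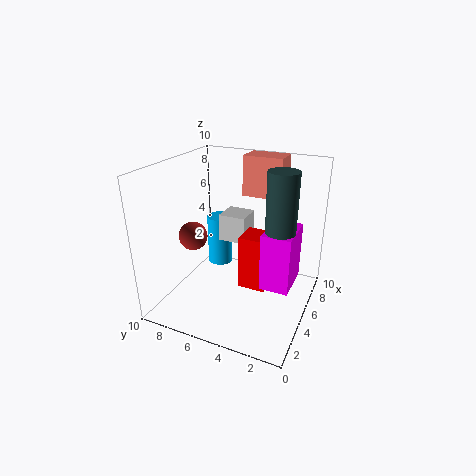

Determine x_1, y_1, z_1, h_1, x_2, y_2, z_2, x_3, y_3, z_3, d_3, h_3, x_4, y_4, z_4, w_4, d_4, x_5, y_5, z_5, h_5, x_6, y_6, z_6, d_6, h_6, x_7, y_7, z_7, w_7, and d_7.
x_1 = 5, y_1 = 2, z_1 = 6, h_1 = 4, x_2 = 4, y_2 = 8, z_2 = 5, x_3 = 5, y_3 = 3, z_3 = 1, d_3 = 2, h_3 = 4, x_4 = 6, y_4 = 5, z_4 = 4, w_4 = 2, d_4 = 2, x_5 = 8, y_5 = 8, z_5 = 1, h_5 = 4, x_6 = 4, y_6 = 1, z_6 = 2, d_6 = 2, h_6 = 4, x_7 = 8, y_7 = 3, z_7 = 7, w_7 = 2, d_7 = 3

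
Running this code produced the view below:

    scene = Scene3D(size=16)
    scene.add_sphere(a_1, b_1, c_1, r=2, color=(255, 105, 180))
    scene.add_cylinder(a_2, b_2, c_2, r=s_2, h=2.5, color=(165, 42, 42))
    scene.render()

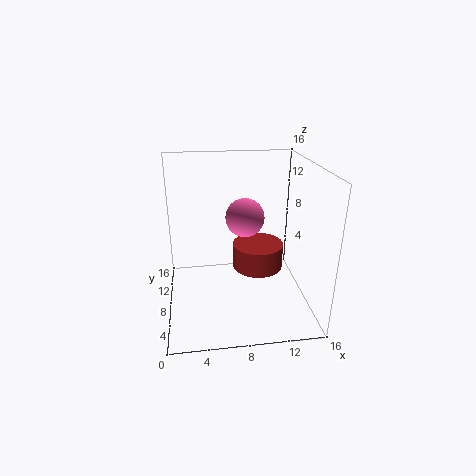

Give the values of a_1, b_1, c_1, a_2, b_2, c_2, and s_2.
a_1 = 8.5
b_1 = 6.5
c_1 = 11
a_2 = 9.5
b_2 = 4.5
c_2 = 6.5
s_2 = 2.5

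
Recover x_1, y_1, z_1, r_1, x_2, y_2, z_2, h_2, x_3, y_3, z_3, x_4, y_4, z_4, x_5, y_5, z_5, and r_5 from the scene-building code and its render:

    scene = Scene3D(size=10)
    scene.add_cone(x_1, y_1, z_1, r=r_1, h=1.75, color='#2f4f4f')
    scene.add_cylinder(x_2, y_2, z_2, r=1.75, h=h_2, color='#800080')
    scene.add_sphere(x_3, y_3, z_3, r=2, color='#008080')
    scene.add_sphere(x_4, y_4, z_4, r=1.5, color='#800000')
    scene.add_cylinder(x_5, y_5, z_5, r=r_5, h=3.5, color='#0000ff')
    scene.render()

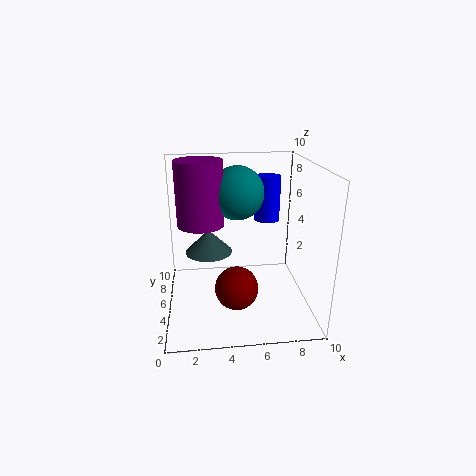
x_1 = 3; y_1 = 6.75; z_1 = 3.25; r_1 = 1.75; x_2 = 2.5; y_2 = 7.25; z_2 = 5.25; h_2 = 4.75; x_3 = 5.25; y_3 = 7.5; z_3 = 7.5; x_4 = 4.75; y_4 = 3.75; z_4 = 1.75; x_5 = 7.75; y_5 = 8.5; z_5 = 5; r_5 = 1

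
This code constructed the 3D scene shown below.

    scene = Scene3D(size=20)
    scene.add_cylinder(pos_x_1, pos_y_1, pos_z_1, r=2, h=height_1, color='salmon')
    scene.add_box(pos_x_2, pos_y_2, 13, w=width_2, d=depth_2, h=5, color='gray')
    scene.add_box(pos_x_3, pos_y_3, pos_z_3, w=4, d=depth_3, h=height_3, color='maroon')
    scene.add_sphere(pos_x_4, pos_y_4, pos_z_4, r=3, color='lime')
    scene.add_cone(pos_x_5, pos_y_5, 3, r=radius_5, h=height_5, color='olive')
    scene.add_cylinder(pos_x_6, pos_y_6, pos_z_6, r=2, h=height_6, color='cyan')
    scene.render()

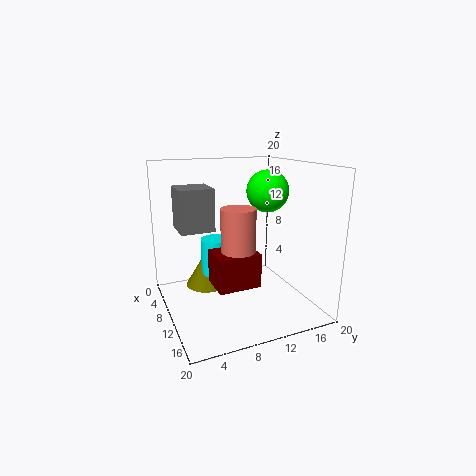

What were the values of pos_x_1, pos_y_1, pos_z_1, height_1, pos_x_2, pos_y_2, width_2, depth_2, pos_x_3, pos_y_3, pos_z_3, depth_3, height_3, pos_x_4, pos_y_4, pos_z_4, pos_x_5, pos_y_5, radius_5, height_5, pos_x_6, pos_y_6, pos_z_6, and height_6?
pos_x_1 = 17
pos_y_1 = 7
pos_z_1 = 7
height_1 = 9
pos_x_2 = 11
pos_y_2 = 1
width_2 = 4
depth_2 = 4
pos_x_3 = 15
pos_y_3 = 4
pos_z_3 = 7
depth_3 = 5
height_3 = 4
pos_x_4 = 9
pos_y_4 = 15
pos_z_4 = 16
pos_x_5 = 8
pos_y_5 = 6
radius_5 = 3
height_5 = 5
pos_x_6 = 9
pos_y_6 = 7
pos_z_6 = 5
height_6 = 5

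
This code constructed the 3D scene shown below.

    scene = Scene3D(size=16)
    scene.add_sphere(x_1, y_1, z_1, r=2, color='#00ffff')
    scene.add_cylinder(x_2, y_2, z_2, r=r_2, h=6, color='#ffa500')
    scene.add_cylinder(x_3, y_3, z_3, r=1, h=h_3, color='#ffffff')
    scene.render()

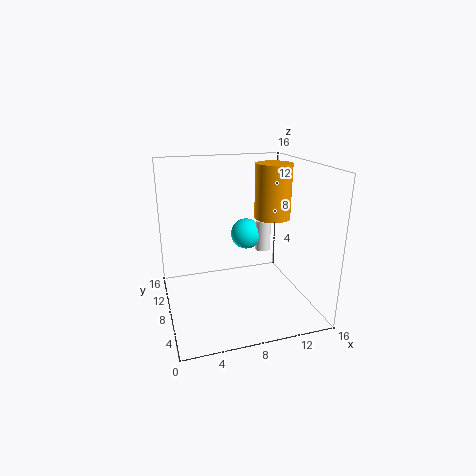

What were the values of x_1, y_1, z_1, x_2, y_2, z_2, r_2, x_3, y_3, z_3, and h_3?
x_1 = 11, y_1 = 14, z_1 = 6, x_2 = 12, y_2 = 8, z_2 = 10, r_2 = 2, x_3 = 13, y_3 = 13, z_3 = 4, h_3 = 4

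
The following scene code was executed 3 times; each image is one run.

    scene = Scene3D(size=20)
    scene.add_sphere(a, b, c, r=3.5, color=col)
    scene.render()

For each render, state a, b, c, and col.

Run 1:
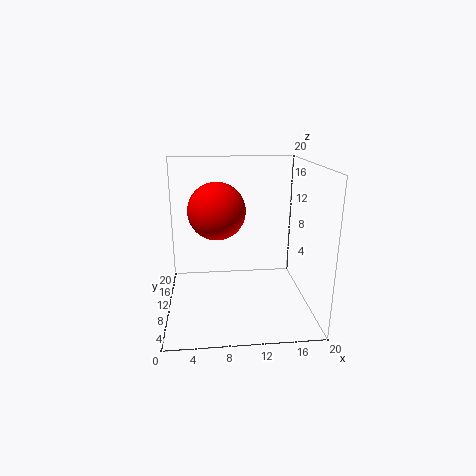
a = 7, b = 6, c = 15, col = 'red'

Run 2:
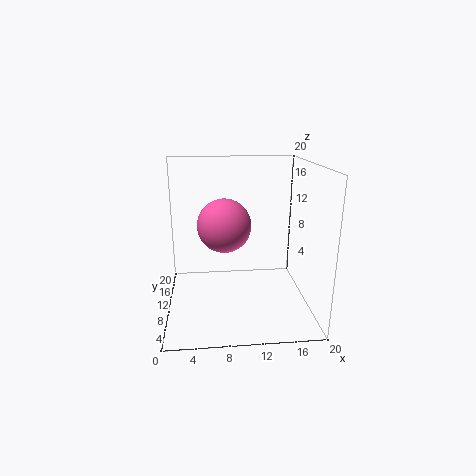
a = 8, b = 8, c = 12.5, col = 'hotpink'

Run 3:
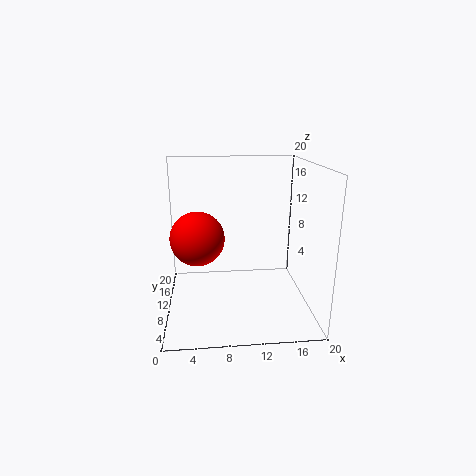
a = 4.5, b = 7.5, c = 11, col = 'red'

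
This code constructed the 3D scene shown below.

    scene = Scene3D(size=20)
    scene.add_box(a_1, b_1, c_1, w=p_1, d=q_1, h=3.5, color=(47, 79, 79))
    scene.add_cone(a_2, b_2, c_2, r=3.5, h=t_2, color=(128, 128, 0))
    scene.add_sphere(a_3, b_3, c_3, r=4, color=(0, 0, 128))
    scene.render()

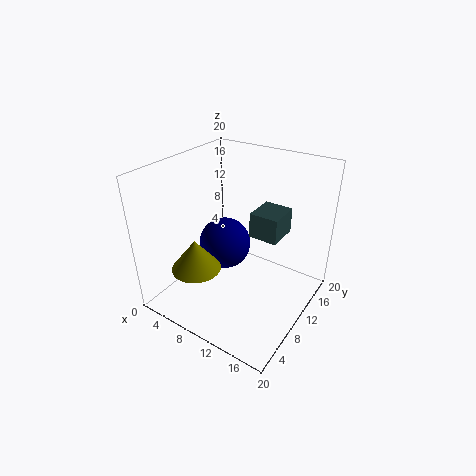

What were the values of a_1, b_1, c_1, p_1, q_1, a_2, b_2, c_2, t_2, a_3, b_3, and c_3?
a_1 = 11.5
b_1 = 10.5
c_1 = 10.5
p_1 = 4
q_1 = 4.5
a_2 = 5.5
b_2 = 6
c_2 = 5.5
t_2 = 4.5
a_3 = 5.5
b_3 = 13
c_3 = 6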